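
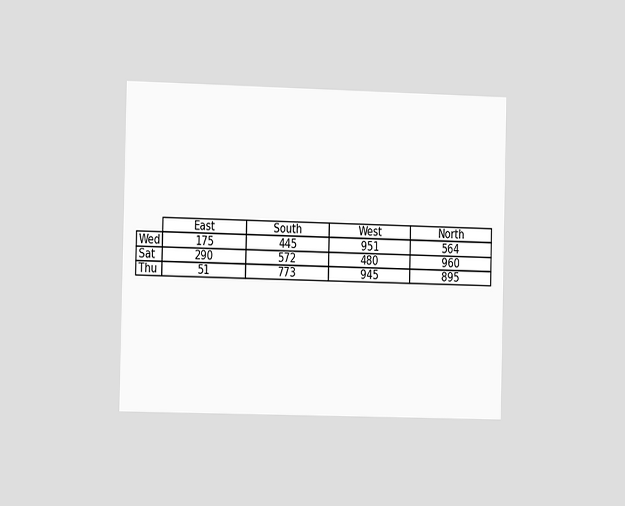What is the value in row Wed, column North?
564

The chart is viewed slightly from the left. The (Wed, North) cell reads 564.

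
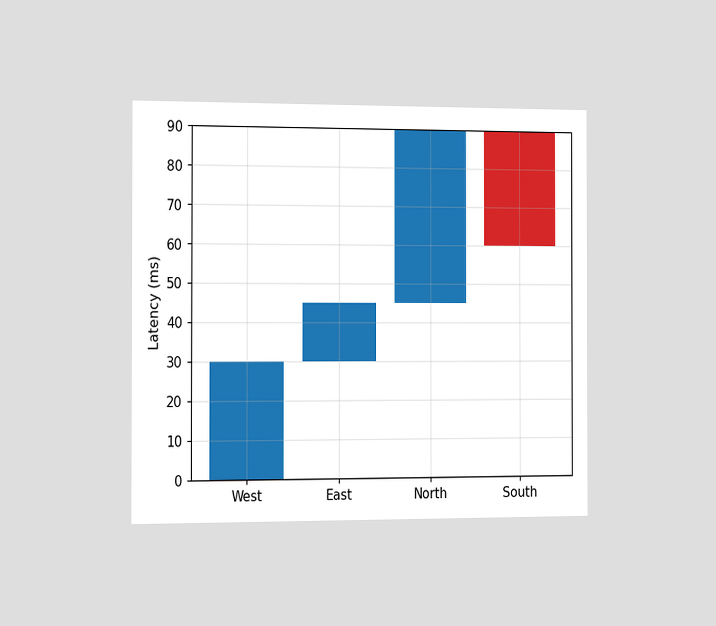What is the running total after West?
30ms

The chart is viewed slightly from the left. After West the running total reaches 30ms.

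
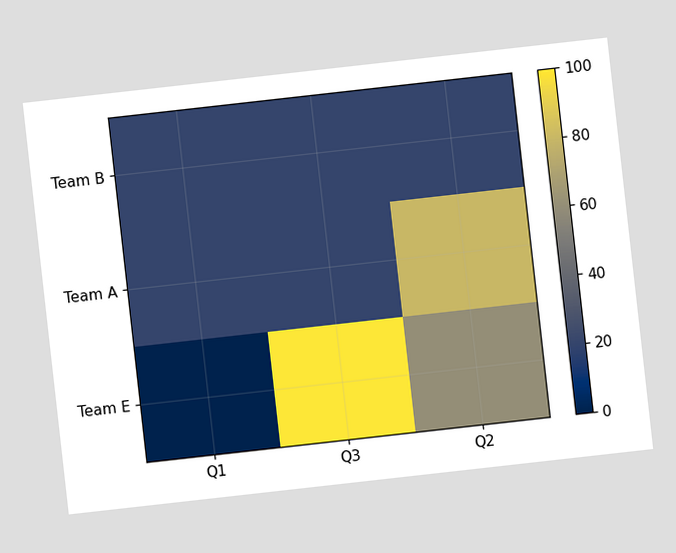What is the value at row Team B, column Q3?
20

The chart is tilted about 6° counter-clockwise. Matching cell (Team B, Q3) against the colorbar gives 20.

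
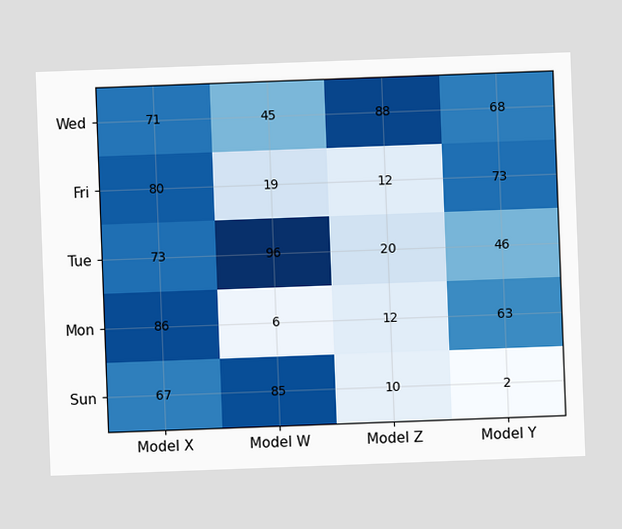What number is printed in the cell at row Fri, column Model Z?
12

The chart is tilted about 2° counter-clockwise. The (Fri, Model Z) cell reads 12.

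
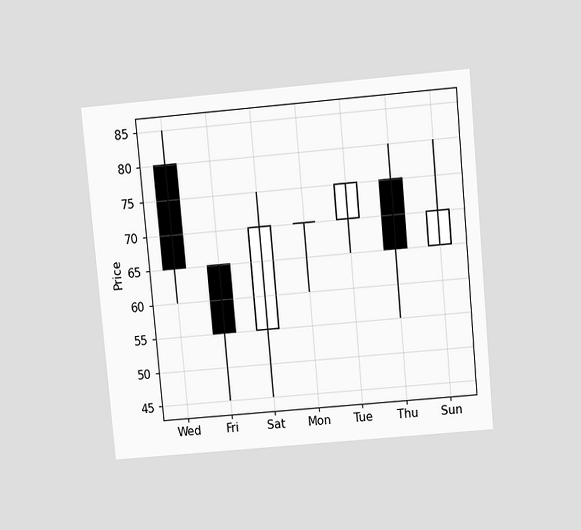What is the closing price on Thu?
65

The chart is tilted about 5° counter-clockwise and viewed slightly from above. The Thu candle closes at 65.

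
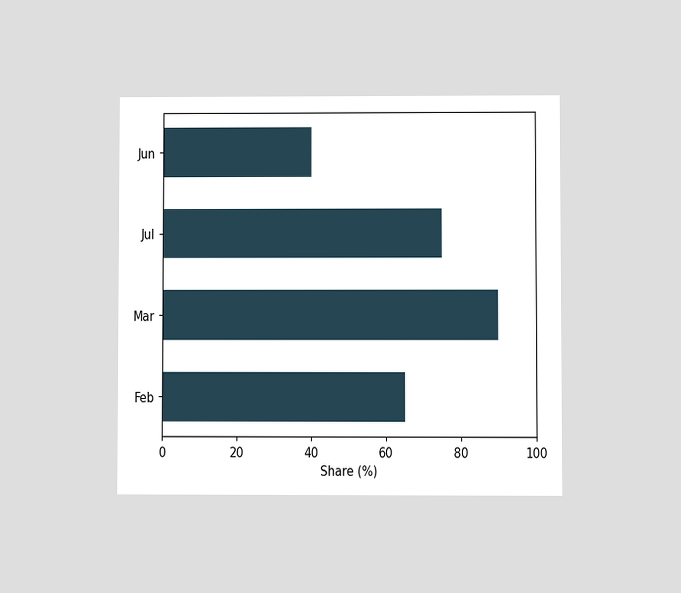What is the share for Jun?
40%

The chart is viewed at a slight angle. Reading along the chart's x-axis, the Jun bar reaches 40%.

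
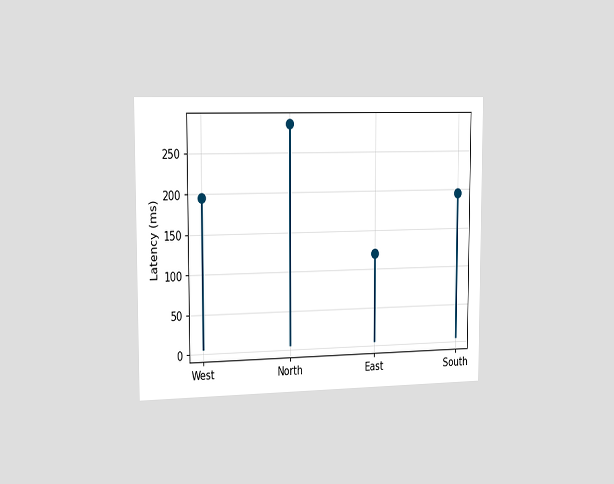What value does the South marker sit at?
The chart is viewed slightly from the left. The South marker sits at 195ms.

195ms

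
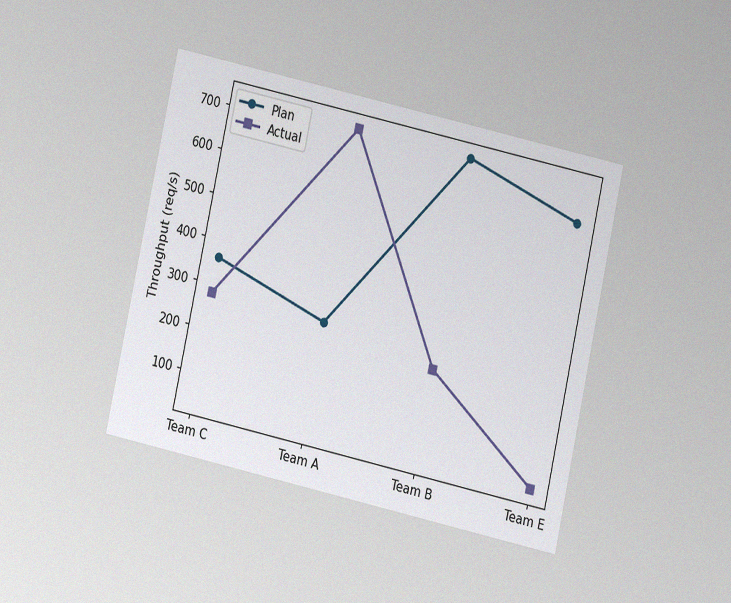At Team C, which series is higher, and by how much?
The chart is tilted about 12° clockwise and viewed at a slight angle, with some photo noise. At Team C, Plan sits above the other line by 80req/s.

Plan, by 80req/s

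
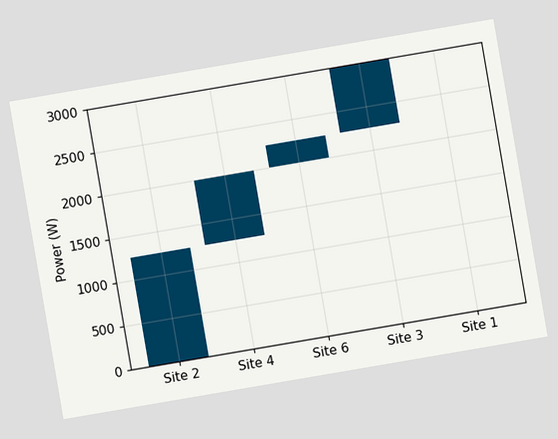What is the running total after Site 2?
The chart is tilted about 10° counter-clockwise. After Site 2 the running total reaches 1250W.

1250W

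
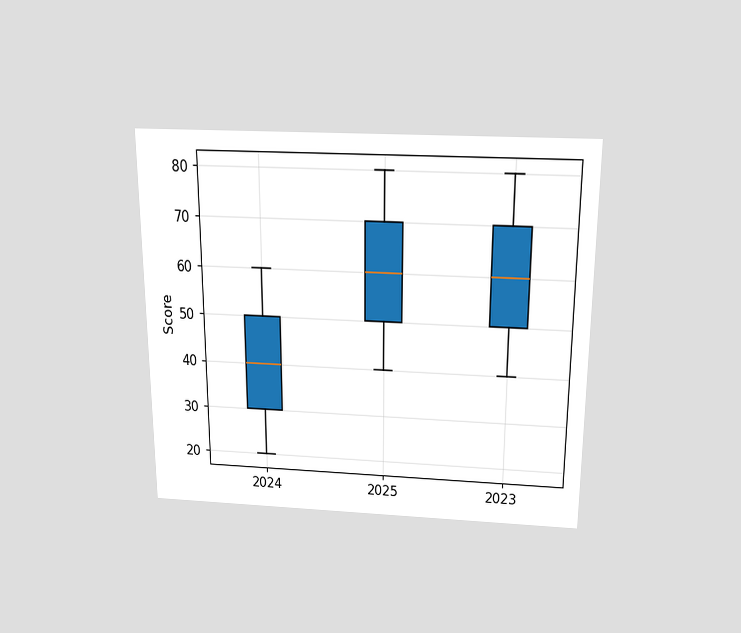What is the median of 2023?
60

The chart is viewed slightly from above. The median line in the 2023 box sits at 60.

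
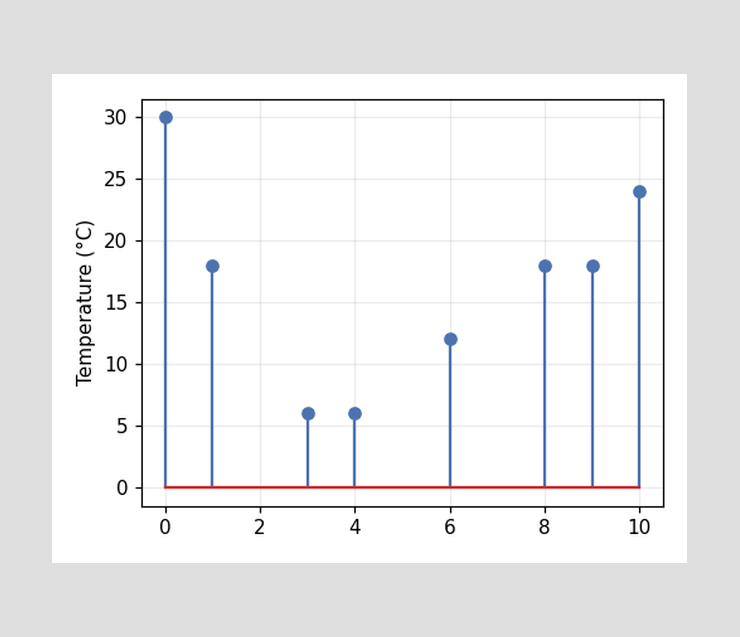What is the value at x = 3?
The stem at x=3 reaches 6°C.

6°C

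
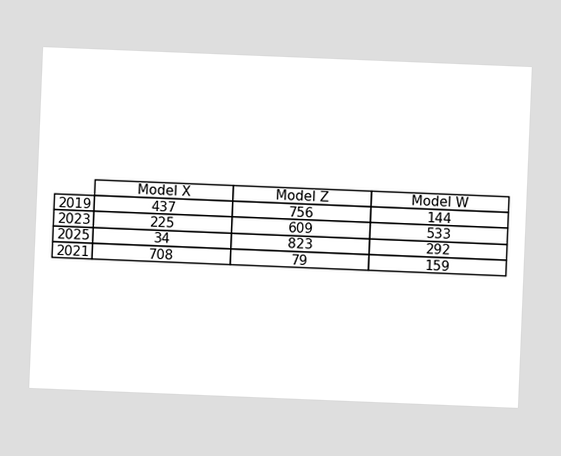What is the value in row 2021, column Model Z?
The chart is tilted about 2° clockwise. The (2021, Model Z) cell reads 79.

79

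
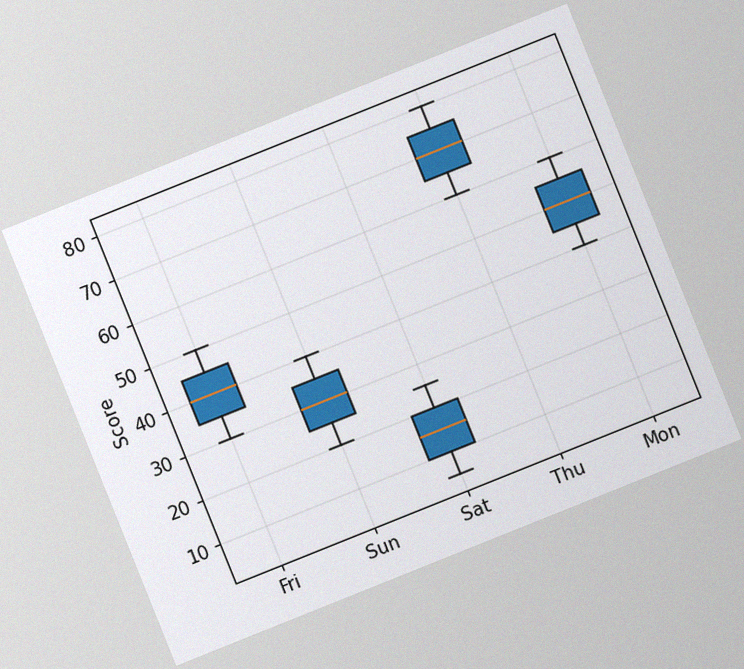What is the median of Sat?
The chart is tilted about 22° counter-clockwise, with some photo noise. The median line in the Sat box sits at 15.

15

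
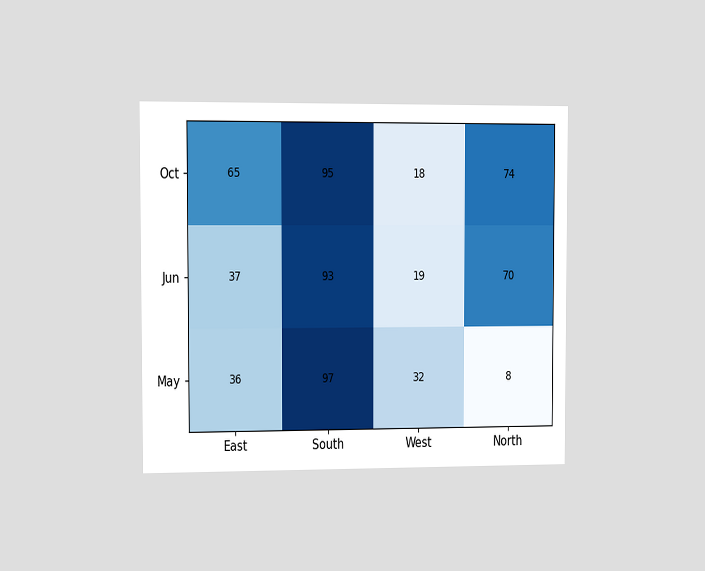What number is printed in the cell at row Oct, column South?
95

The chart is viewed slightly from the left. The (Oct, South) cell reads 95.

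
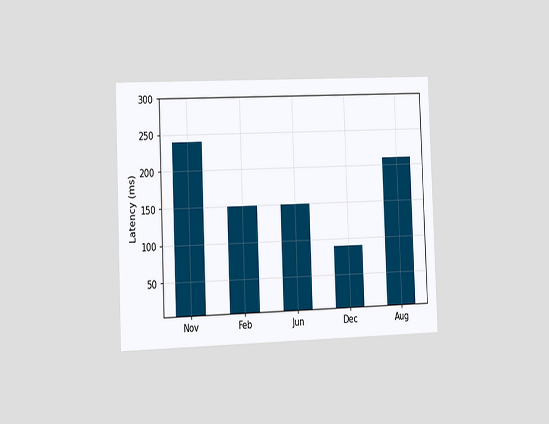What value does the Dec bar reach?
90ms

The chart is tilted about 2° counter-clockwise and viewed slightly from the left. Reading along the chart's y-axis, the Dec bar reaches 90ms.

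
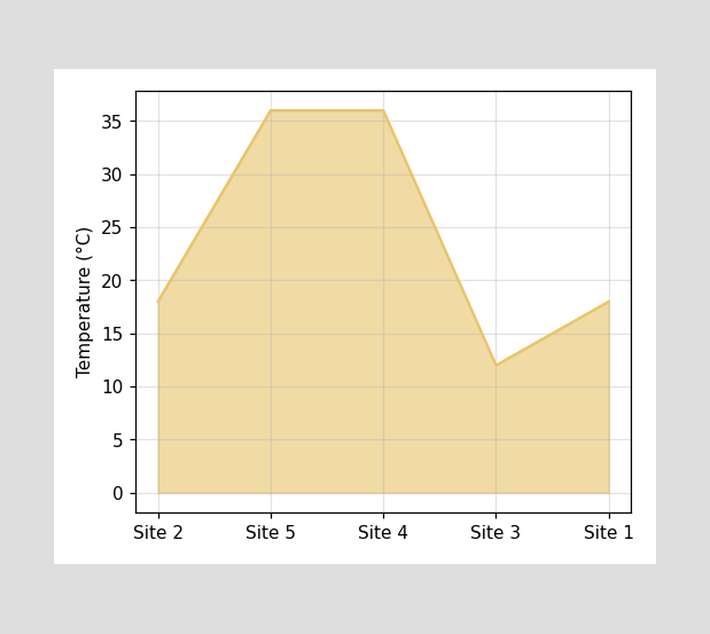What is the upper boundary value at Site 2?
18°C

At Site 2 the upper boundary is at 18°C.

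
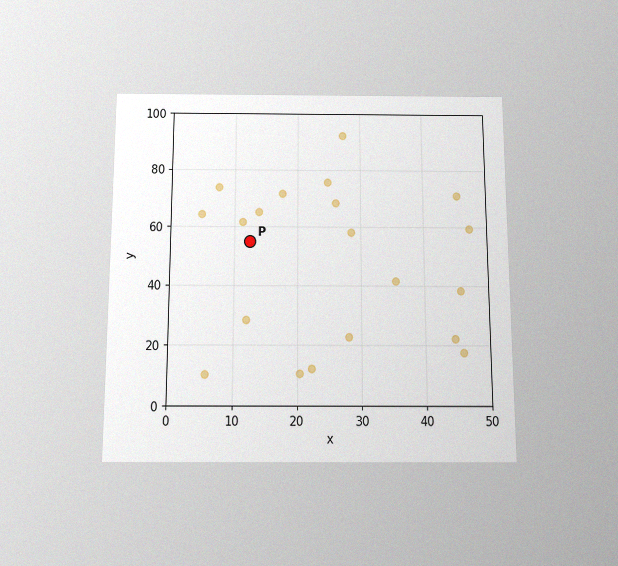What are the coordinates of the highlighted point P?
(12.5, 55)

The chart is viewed slightly from below, with some photo noise. Following the gridlines from P to each axis, P sits at (12.5, 55).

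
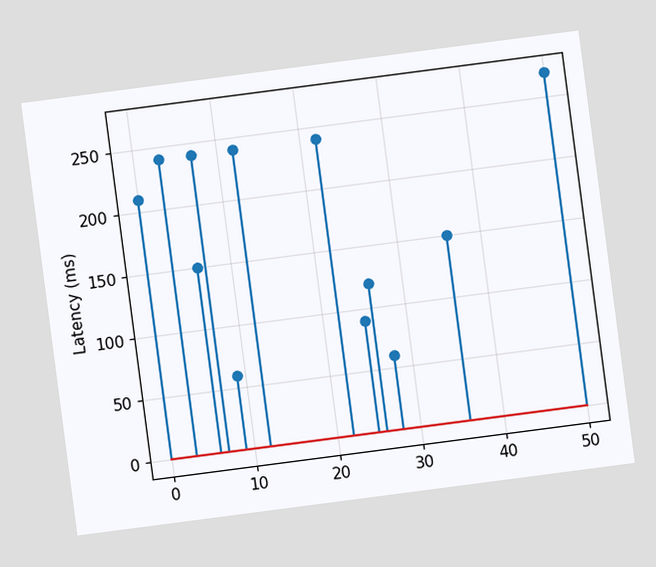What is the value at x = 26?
The chart is tilted about 7° counter-clockwise. The stem at x=26 reaches 120ms.

120ms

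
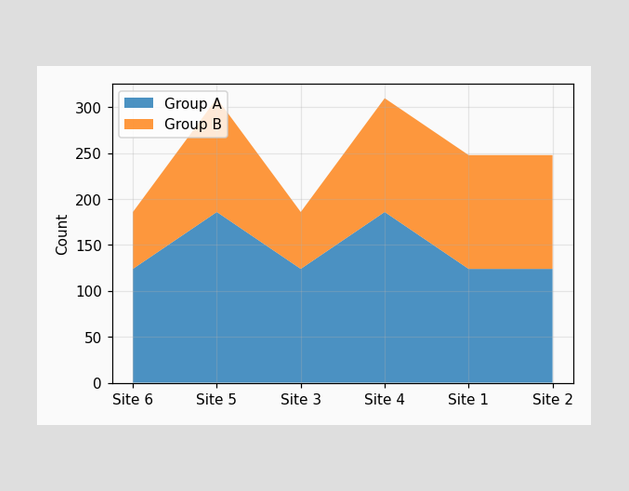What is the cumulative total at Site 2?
248

The stacked total at Site 2 reaches 248.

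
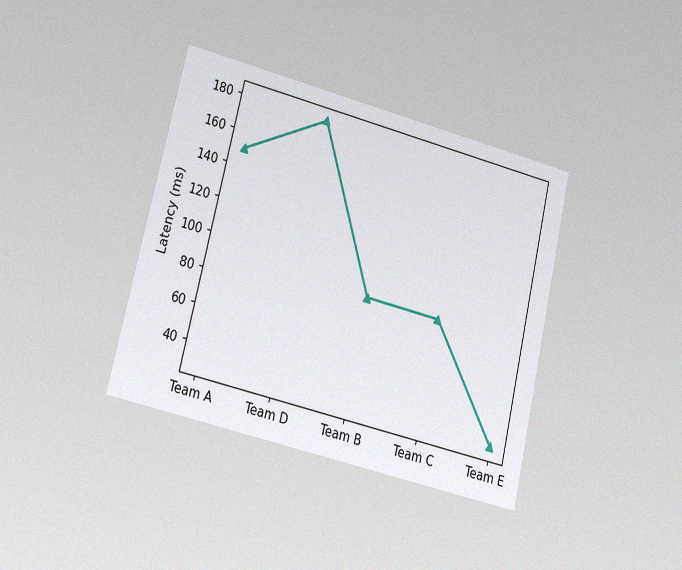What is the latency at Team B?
The chart is tilted about 13° clockwise and viewed at a slight angle, with some photo noise. At Team B, the line is at 90ms.

90ms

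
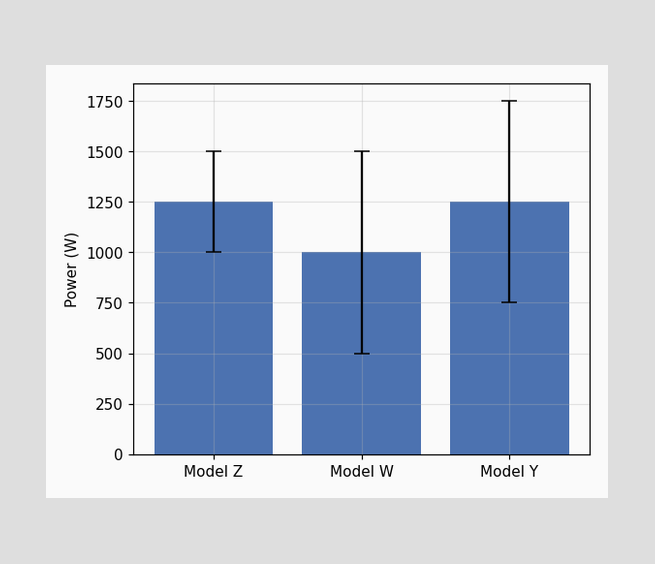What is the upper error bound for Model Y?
The Model Y bar's upper whisker reaches 1750W.

1750W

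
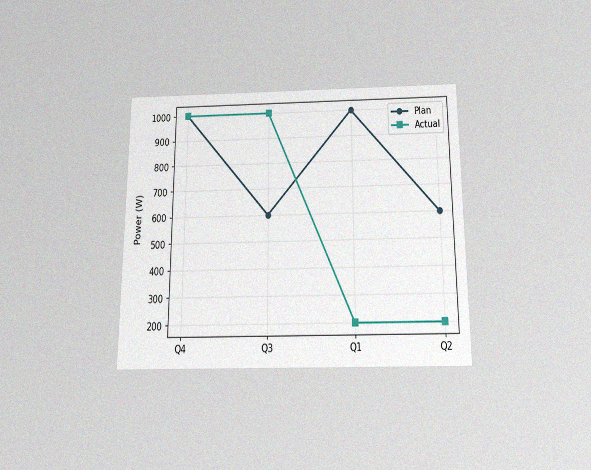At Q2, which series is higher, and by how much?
The chart is viewed slightly from below, with some photo noise. At Q2, Plan sits above the other line by 400W.

Plan, by 400W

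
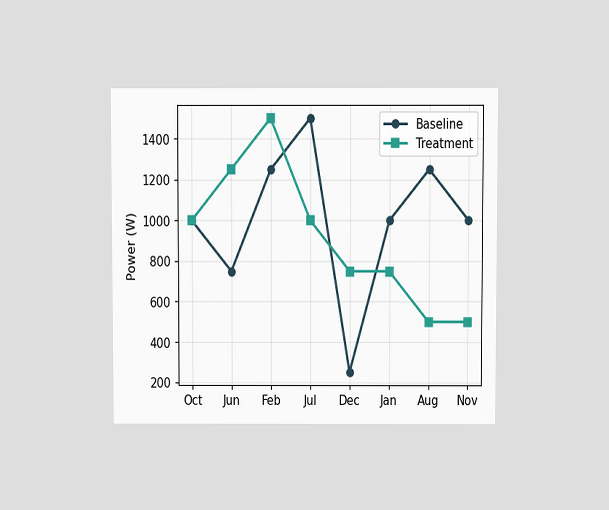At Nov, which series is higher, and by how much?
The chart is viewed slightly from above. At Nov, Baseline sits above the other line by 500W.

Baseline, by 500W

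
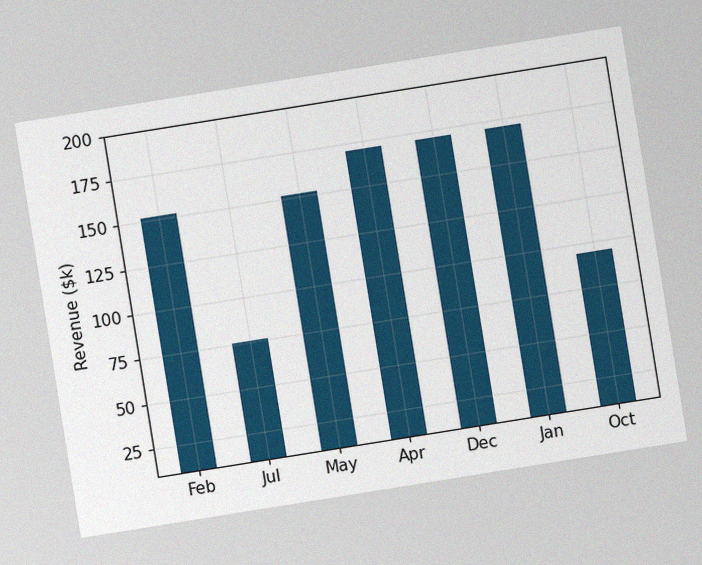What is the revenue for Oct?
The chart is tilted about 9° counter-clockwise, with some photo noise. Reading along the chart's y-axis, the Oct bar reaches $95k.

$95k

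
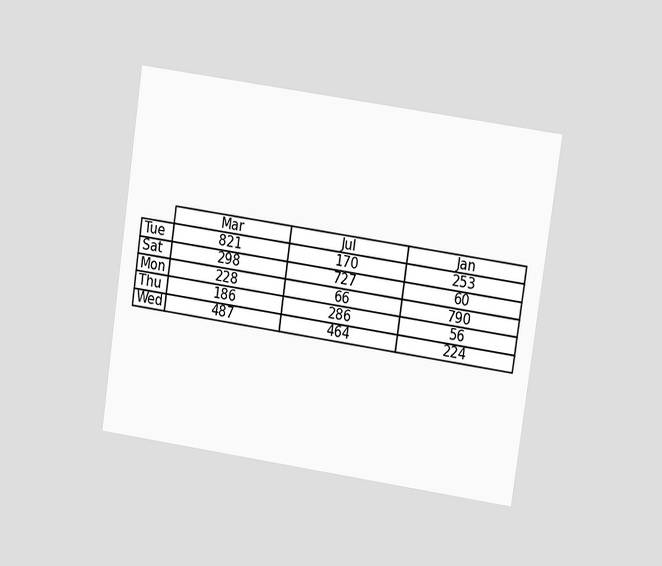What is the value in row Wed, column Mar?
The chart is tilted about 8° clockwise and viewed at a slight angle. The (Wed, Mar) cell reads 487.

487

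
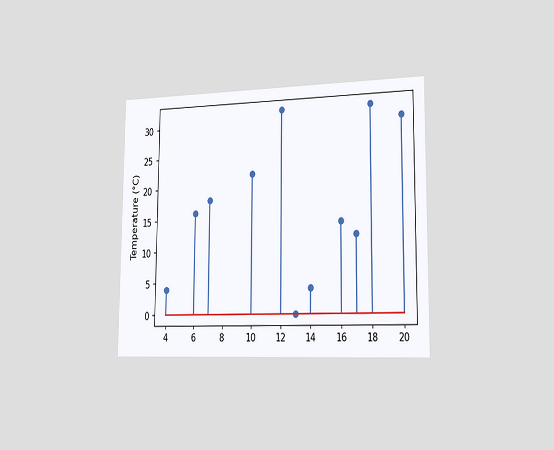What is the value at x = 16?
14°C

The chart is viewed slightly from the right. The stem at x=16 reaches 14°C.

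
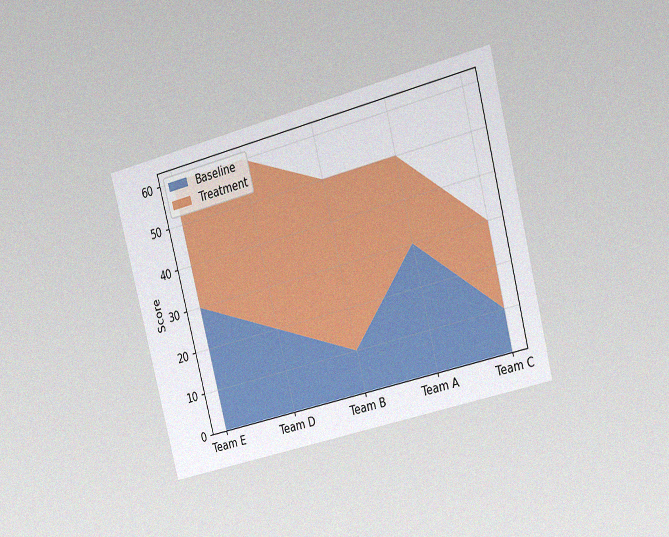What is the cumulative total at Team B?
50

The chart is tilted about 14° counter-clockwise and viewed slightly from the right, with some photo noise. The stacked total at Team B reaches 50.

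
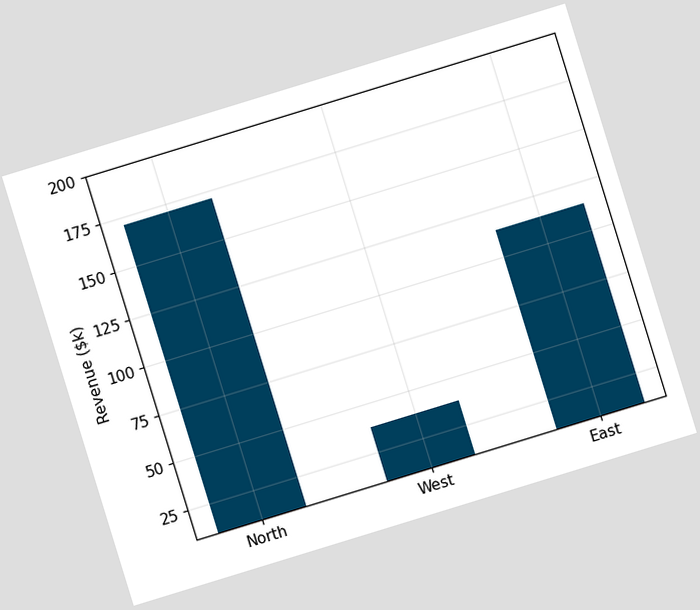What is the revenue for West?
The chart is tilted about 17° counter-clockwise. Reading along the chart's y-axis, the West bar reaches $38k.

$38k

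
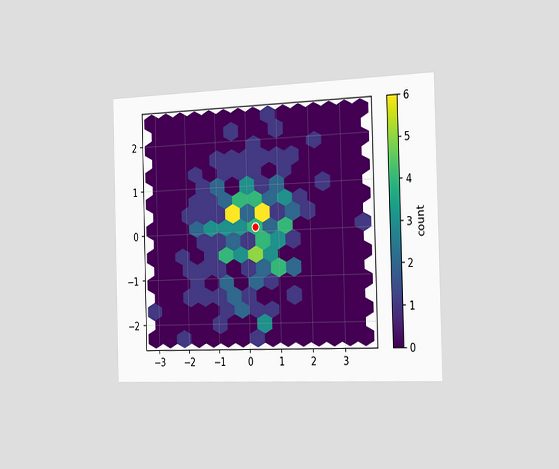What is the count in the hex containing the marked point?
The chart is viewed slightly from the right. The marked hex reads 4 on the colorbar.

4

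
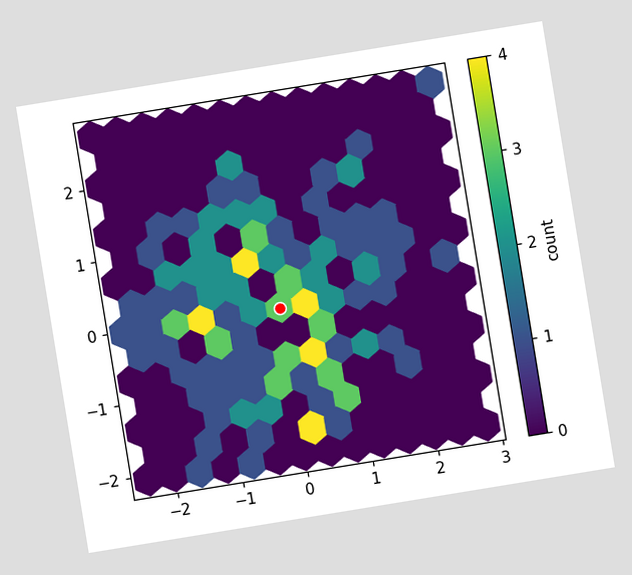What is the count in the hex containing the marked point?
The chart is tilted about 9° counter-clockwise. The marked hex reads 3 on the colorbar.

3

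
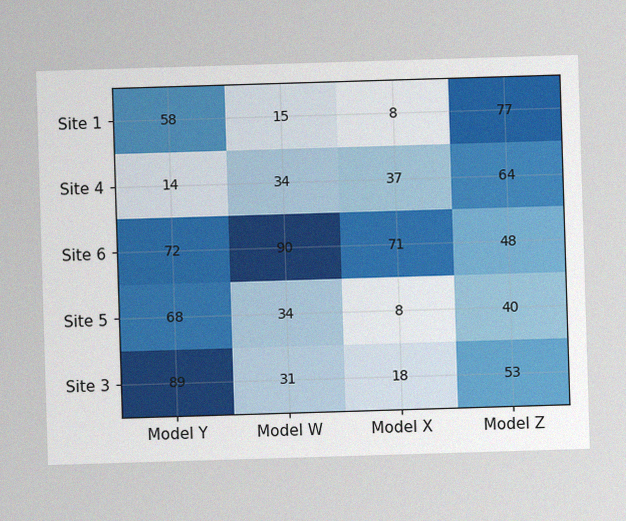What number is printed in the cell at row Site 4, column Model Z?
64

The image has some photo noise and uneven lighting. The (Site 4, Model Z) cell reads 64.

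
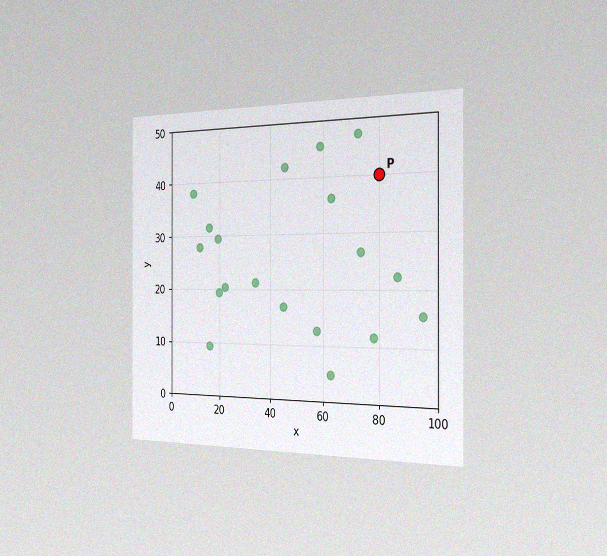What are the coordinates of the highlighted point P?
The chart is viewed slightly from the right, with some photo noise. Following the gridlines from P to each axis, P sits at (80, 40).

(80, 40)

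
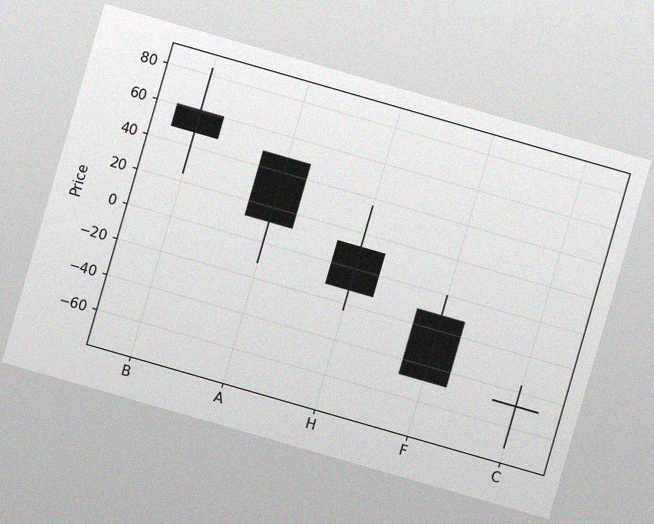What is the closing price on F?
The chart is tilted about 16° clockwise, with some photo noise. The F candle closes at -48.

-48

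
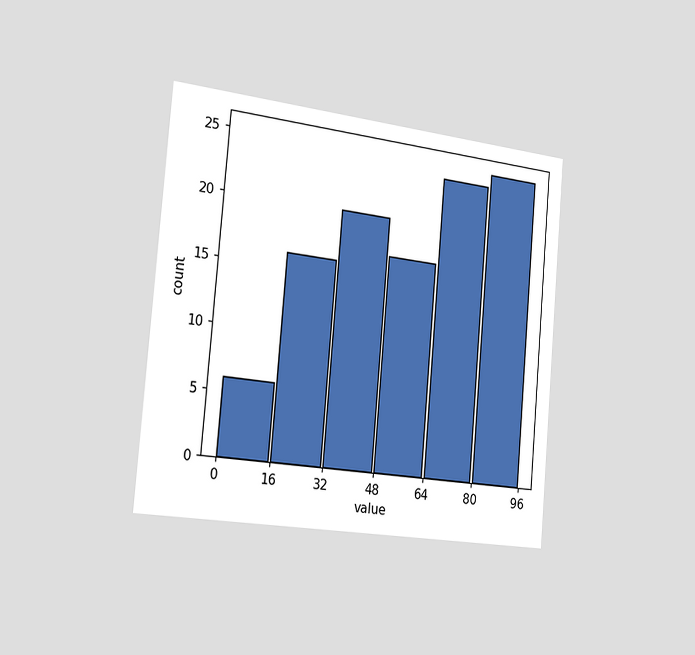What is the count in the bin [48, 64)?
The chart is tilted about 5° clockwise and viewed slightly from the left. The [48, 64) bin has height 17.

17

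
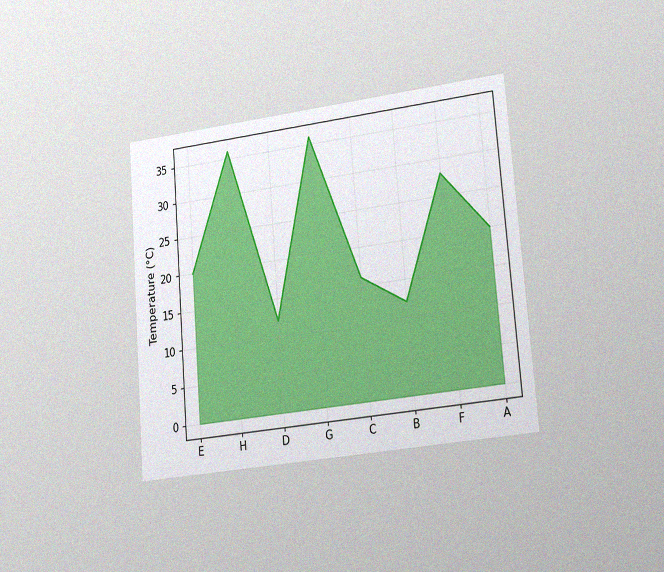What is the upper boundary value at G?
The chart is tilted about 5° counter-clockwise and viewed slightly from the right, with some photo noise. At G the upper boundary is at 36°C.

36°C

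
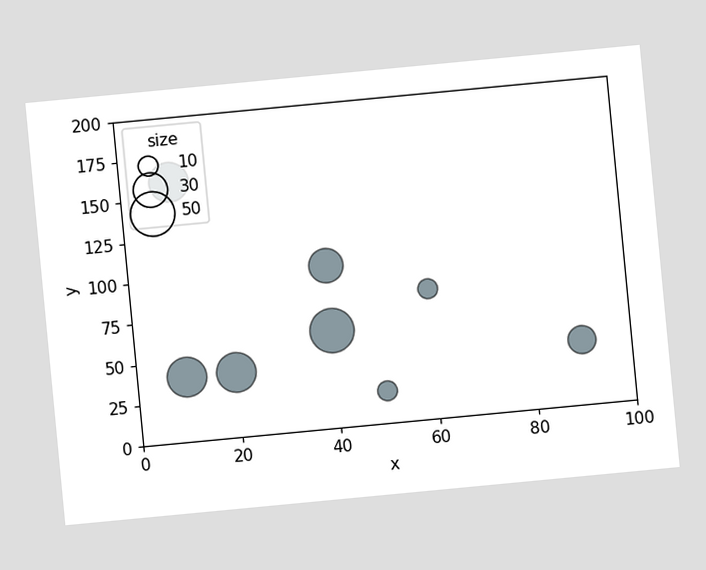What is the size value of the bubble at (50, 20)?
10

The chart is tilted about 5° counter-clockwise. Matching the bubble at (50, 20) against the size legend gives 10.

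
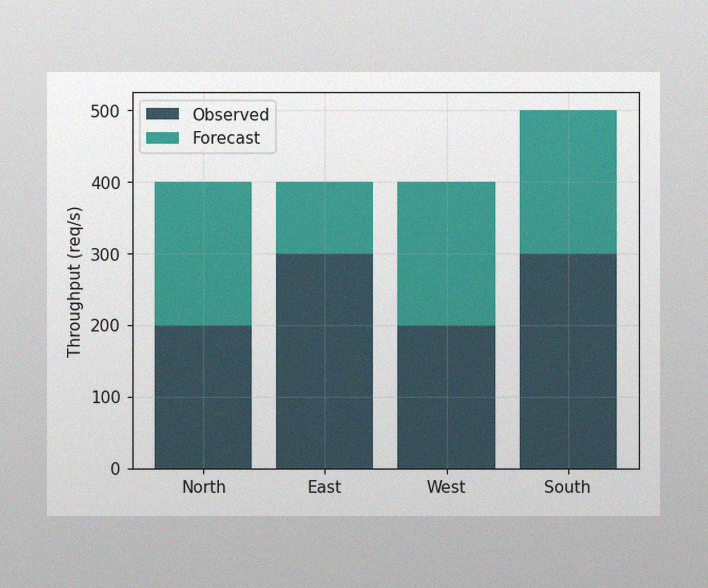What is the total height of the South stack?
The image has some photo noise and uneven lighting. The South stack's top reaches 500req/s on the y-axis.

500req/s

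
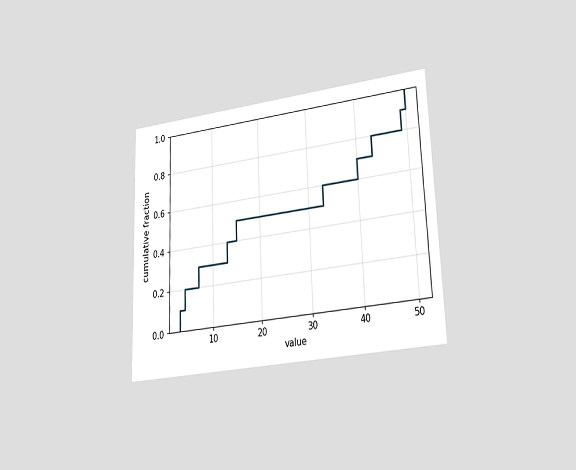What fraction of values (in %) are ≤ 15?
50%

The chart is tilted about 2° counter-clockwise and viewed at a slight angle. At x=15 the ECDF step is at 50%.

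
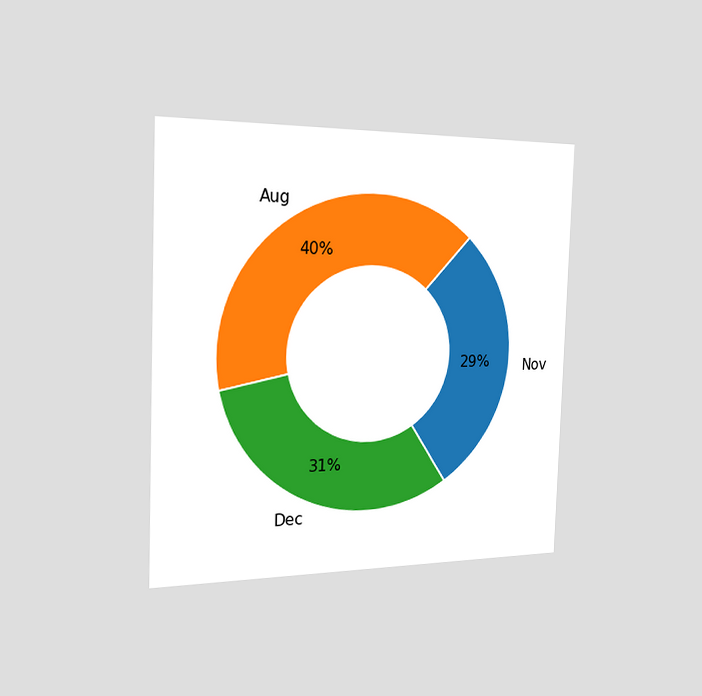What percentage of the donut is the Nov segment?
29%

The chart is tilted about 2° clockwise and viewed slightly from the left. The Nov segment takes up 29% of the ring.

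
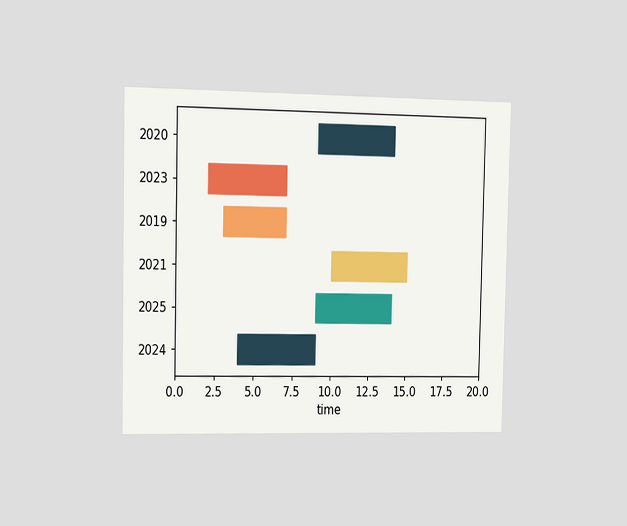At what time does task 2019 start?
The chart is viewed slightly from the left. The 2019 bar begins at t=3.

3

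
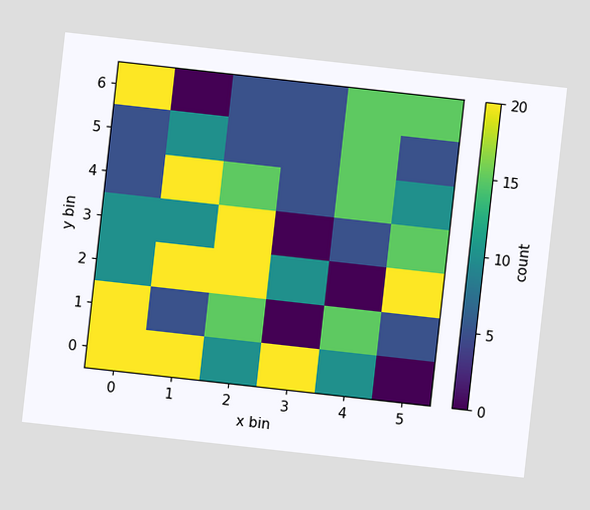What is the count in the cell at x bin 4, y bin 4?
The chart is tilted about 6° clockwise. Matching the cell (4, 4) against the colorbar gives 15.

15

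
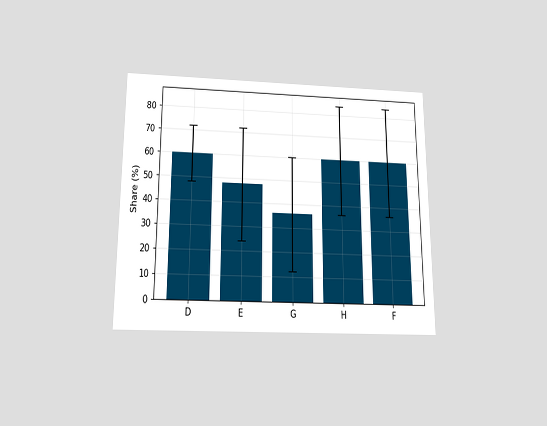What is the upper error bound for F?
The chart is viewed slightly from below. The F bar's upper whisker reaches 84%.

84%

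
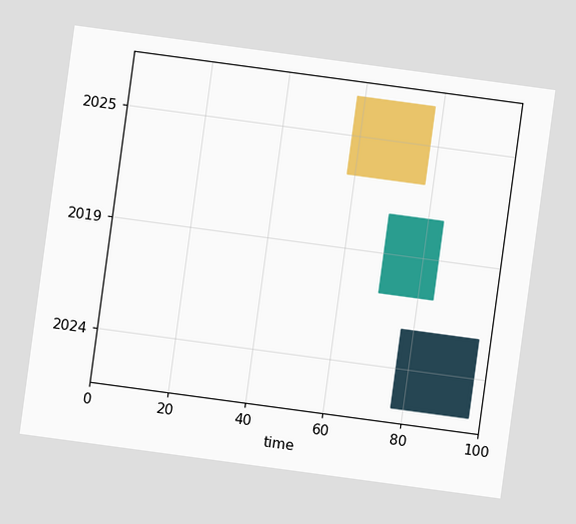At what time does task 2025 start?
58

The chart is tilted about 8° clockwise. The 2025 bar begins at t=58.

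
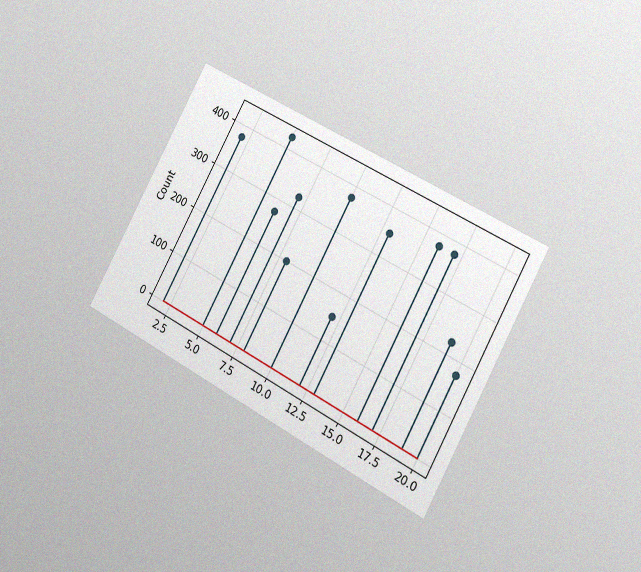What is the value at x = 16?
375

The chart is tilted about 28° clockwise and viewed slightly from the right, with some photo noise. The stem at x=16 reaches 375.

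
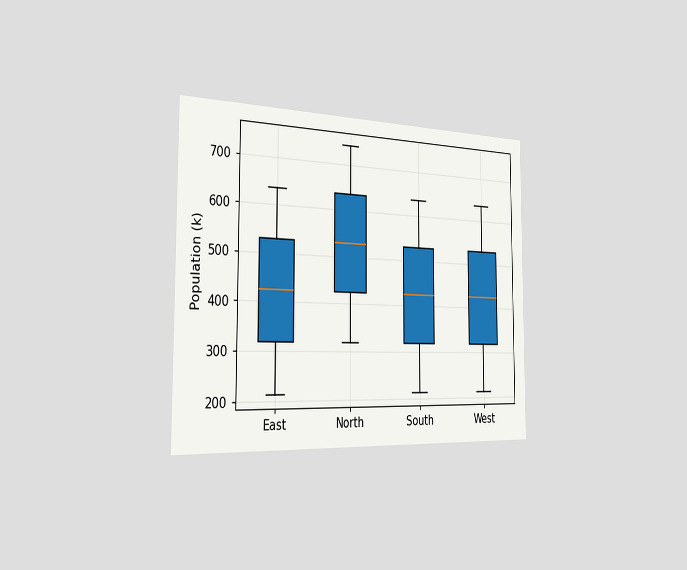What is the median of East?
The chart is viewed slightly from the left. The median line in the East box sits at 424k.

424k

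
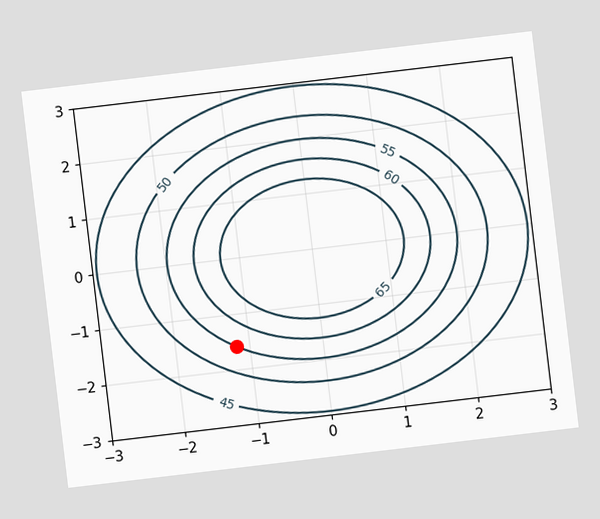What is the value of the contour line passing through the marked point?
The chart is tilted about 7° counter-clockwise. The marked point sits on the contour labelled 55.

55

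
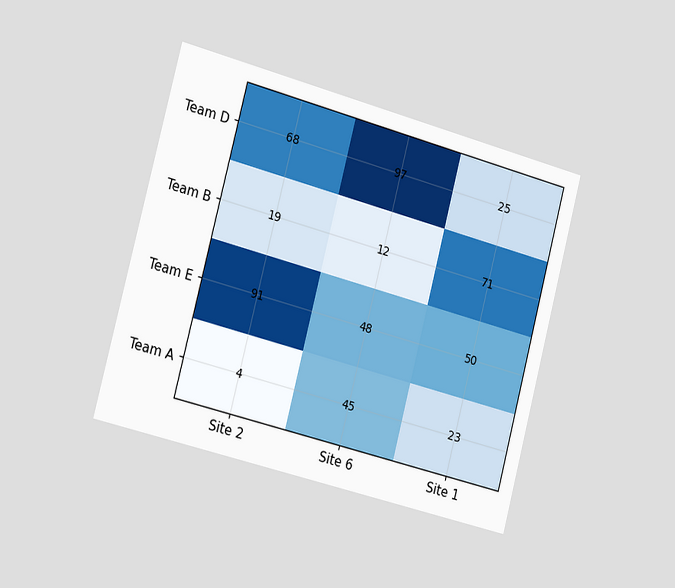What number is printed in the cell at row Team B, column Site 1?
The chart is tilted about 15° clockwise and viewed slightly from the left. The (Team B, Site 1) cell reads 71.

71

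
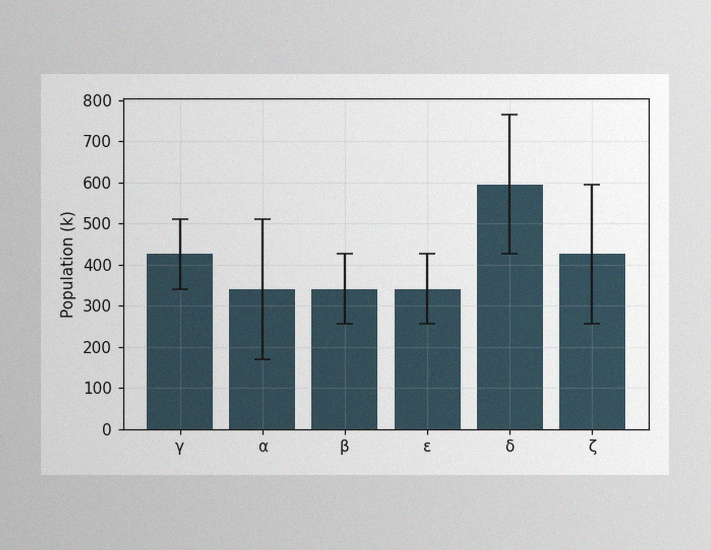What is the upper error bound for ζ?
The image has some photo noise and uneven lighting. The ζ bar's upper whisker reaches 595k.

595k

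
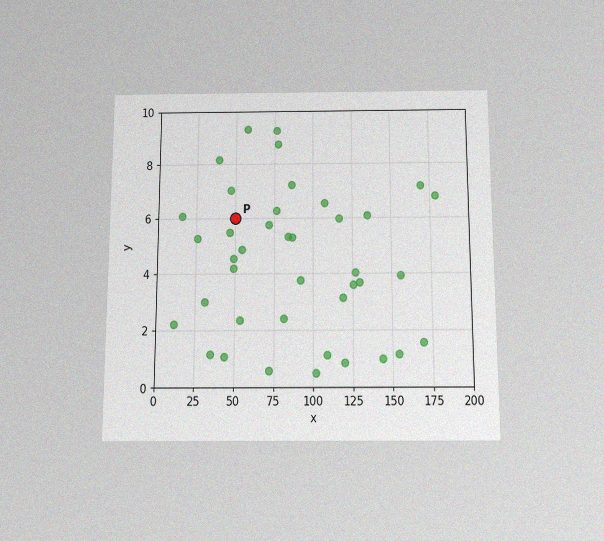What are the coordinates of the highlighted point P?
The chart is viewed slightly from below, with some photo noise. Following the gridlines from P to each axis, P sits at (50, 6).

(50, 6)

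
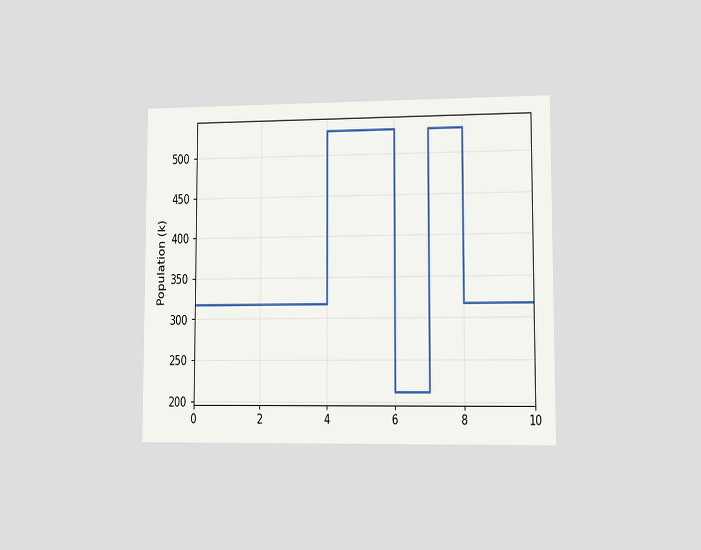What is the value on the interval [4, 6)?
The chart is viewed at a slight angle. On [4, 6) the step sits at 530k.

530k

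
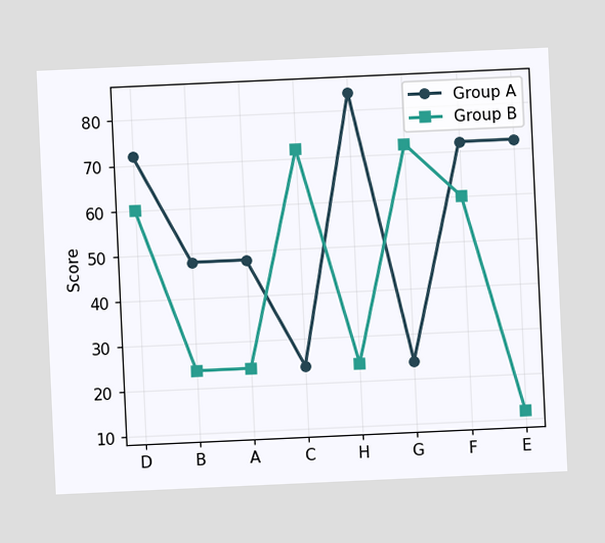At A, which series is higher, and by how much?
The chart is tilted about 3° counter-clockwise. At A, Group A sits above the other line by 24.

Group A, by 24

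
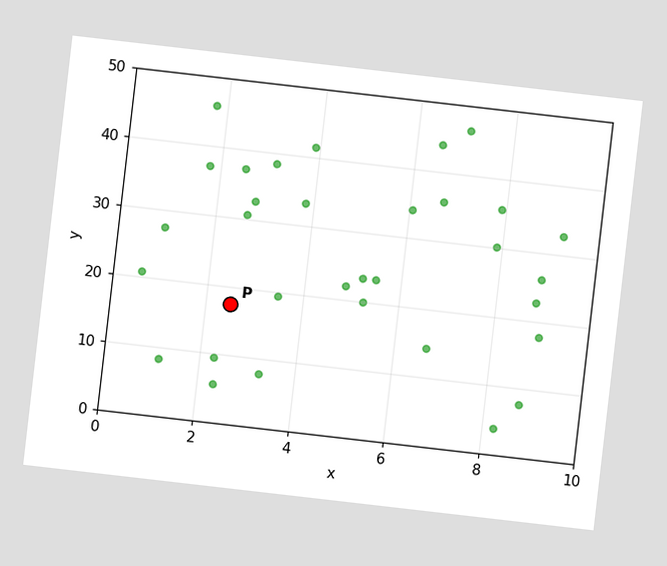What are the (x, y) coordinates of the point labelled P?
The chart is tilted about 7° clockwise. Following the gridlines from P to each axis, P sits at (2.5, 17.5).

(2.5, 17.5)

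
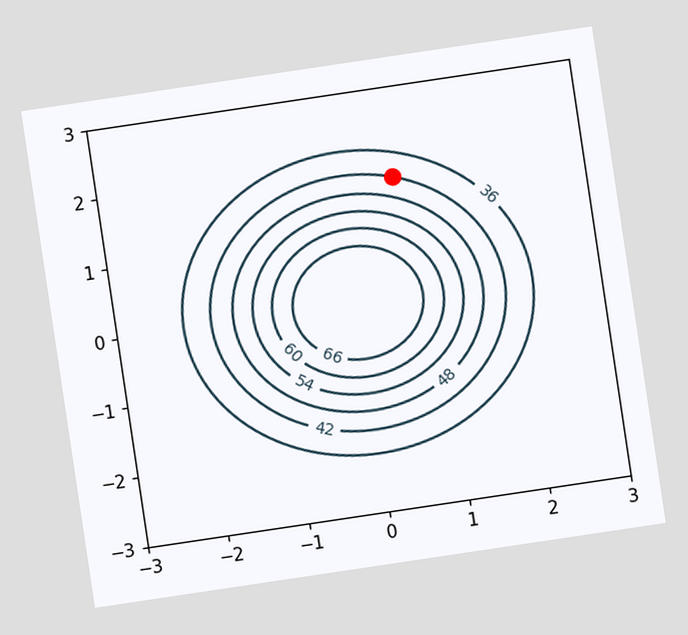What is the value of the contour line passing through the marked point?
The chart is tilted about 8° counter-clockwise. The marked point sits on the contour labelled 42.

42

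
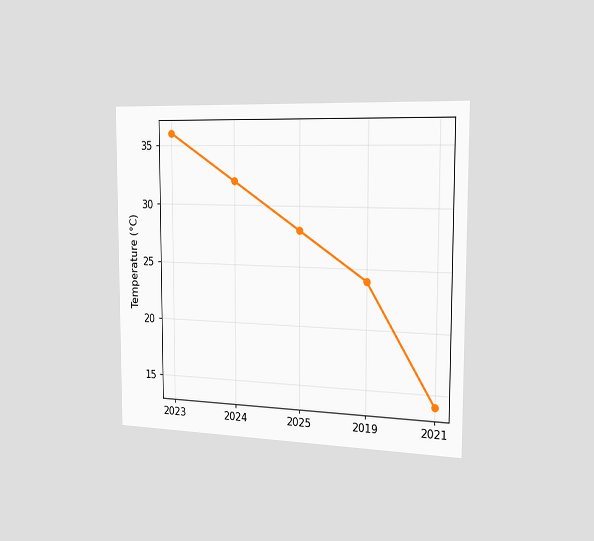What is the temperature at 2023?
36°C

The chart is viewed slightly from the right. At 2023, the line is at 36°C.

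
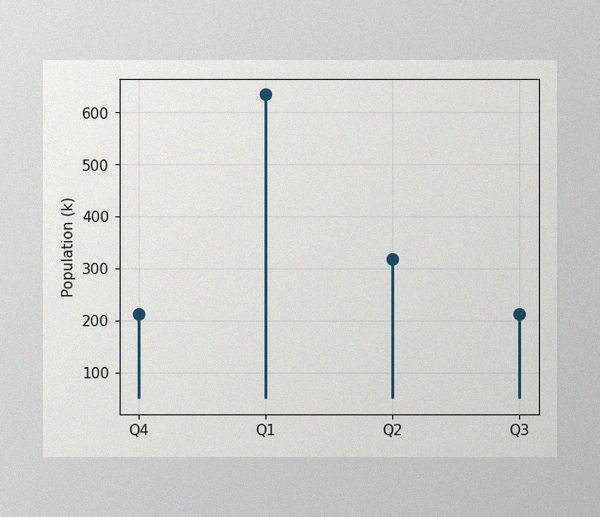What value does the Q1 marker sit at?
The image has some photo noise and uneven lighting. The Q1 marker sits at 636k.

636k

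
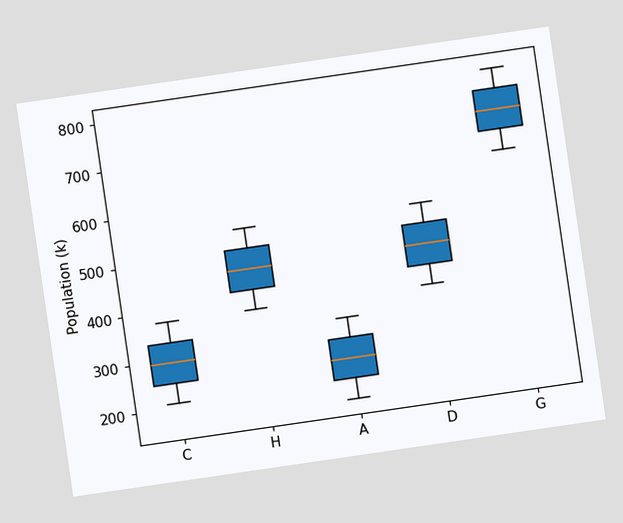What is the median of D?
The chart is tilted about 8° counter-clockwise. The median line in the D box sits at 462k.

462k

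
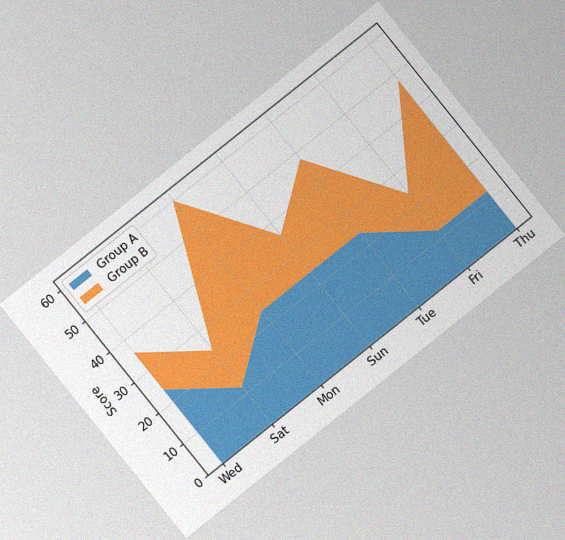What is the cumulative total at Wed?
The chart is tilted about 39° counter-clockwise, with some photo noise. The stacked total at Wed reaches 36.

36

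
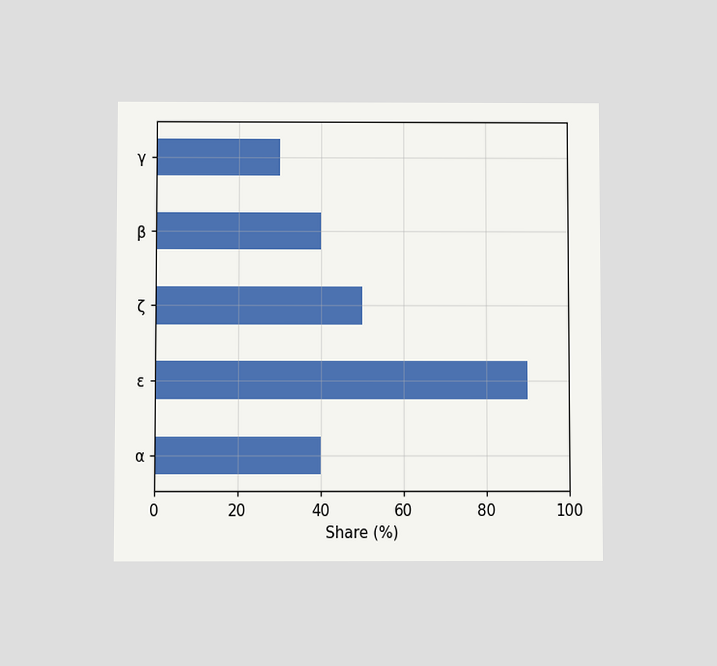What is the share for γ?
The chart is viewed slightly from below. Reading along the chart's x-axis, the γ bar reaches 30%.

30%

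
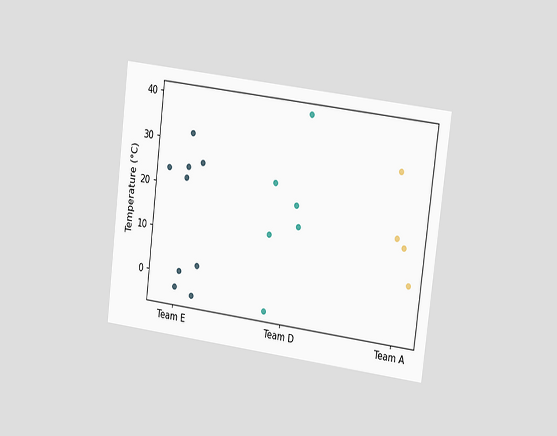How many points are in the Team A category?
The chart is tilted about 7° clockwise and viewed slightly from the right. Counting the markers in the Team A column gives 4.

4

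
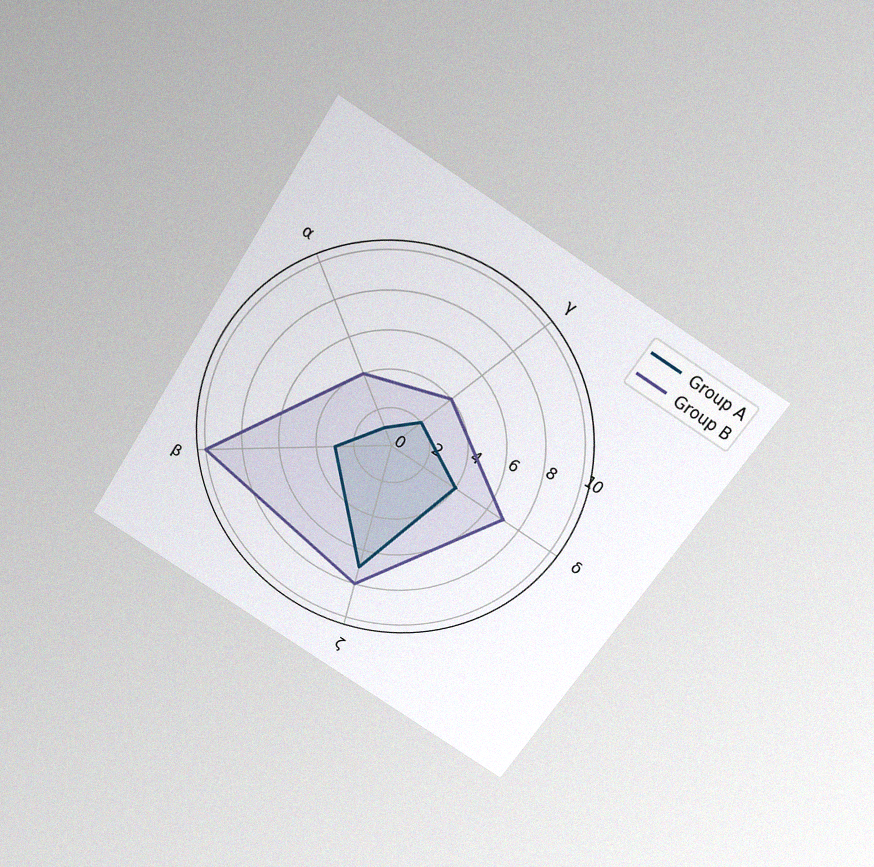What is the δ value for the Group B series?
7

The chart is tilted about 33° clockwise and viewed slightly from above, with some photo noise. On the δ axis, Group B reaches 7.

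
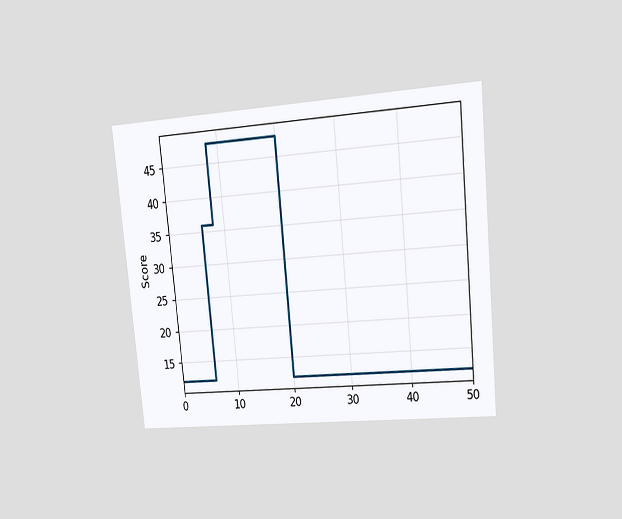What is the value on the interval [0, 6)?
The chart is tilted about 5° counter-clockwise and viewed at a slight angle. On [0, 6) the step sits at 12.

12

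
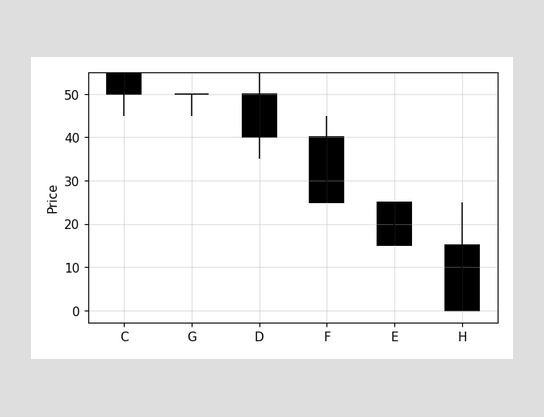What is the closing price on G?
50

The G candle closes at 50.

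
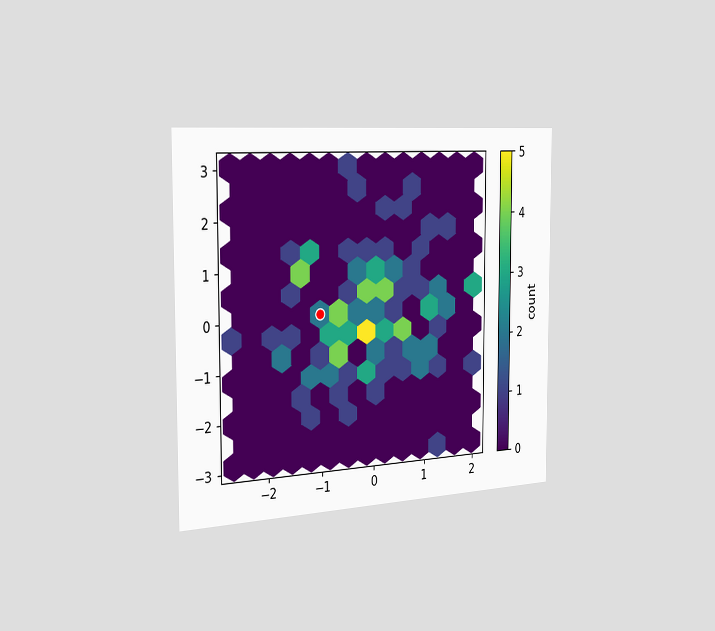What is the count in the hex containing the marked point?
2

The chart is viewed slightly from the left. The marked hex reads 2 on the colorbar.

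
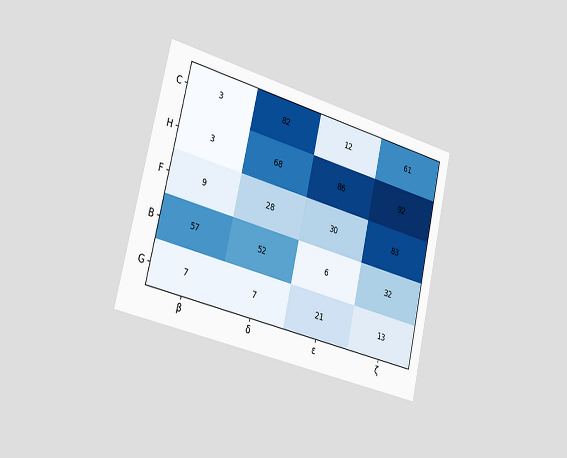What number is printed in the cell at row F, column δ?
28

The chart is tilted about 13° clockwise and viewed slightly from the left. The (F, δ) cell reads 28.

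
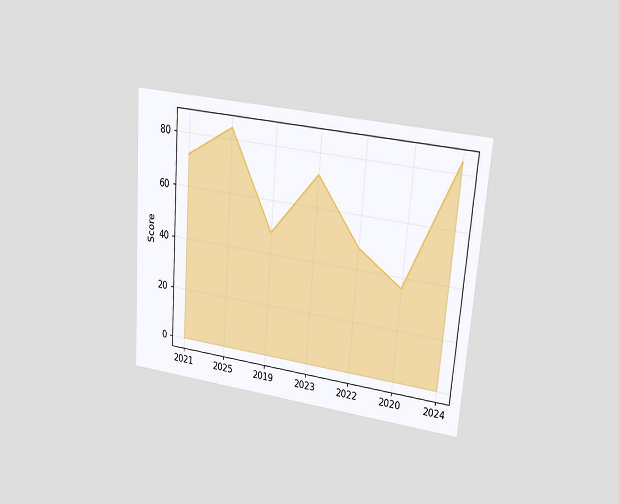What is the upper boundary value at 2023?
The chart is tilted about 4° clockwise and viewed at a slight angle. At 2023 the upper boundary is at 72.

72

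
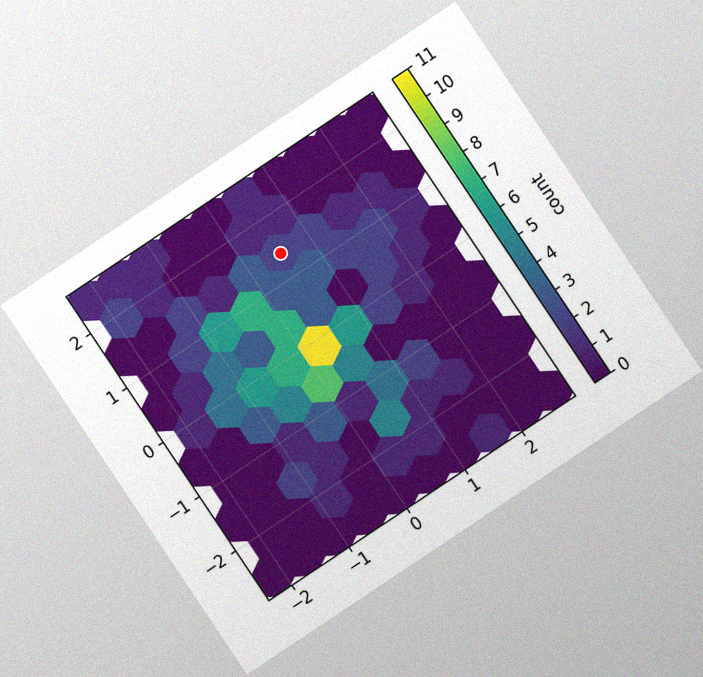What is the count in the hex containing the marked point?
2

The chart is tilted about 34° counter-clockwise, with some photo noise. The marked hex reads 2 on the colorbar.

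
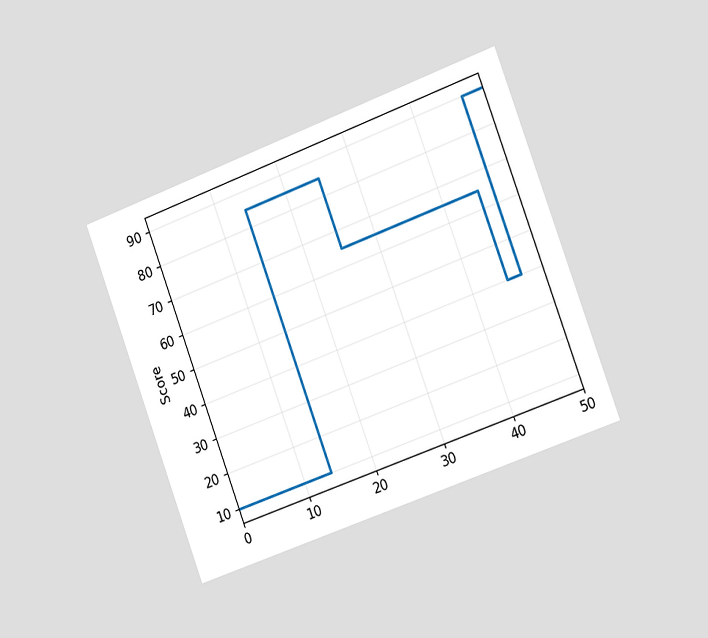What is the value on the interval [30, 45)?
The chart is tilted about 20° counter-clockwise and viewed slightly from the right. On [30, 45) the step sits at 65.

65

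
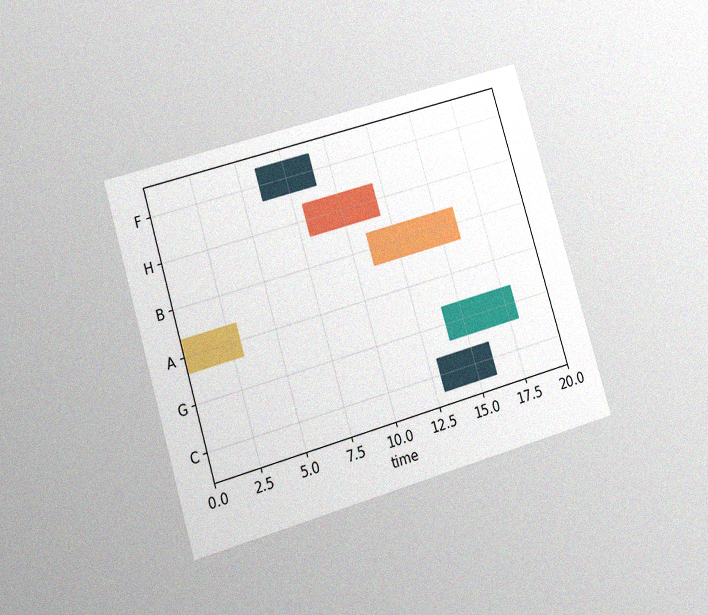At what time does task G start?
14

The chart is tilted about 17° counter-clockwise and viewed at a slight angle, with some photo noise. The G bar begins at t=14.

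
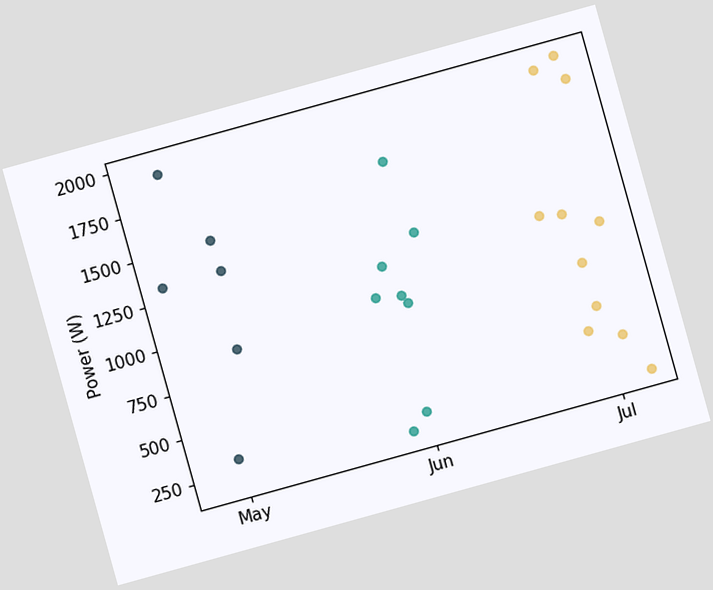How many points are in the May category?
The chart is tilted about 16° counter-clockwise. Counting the markers in the May column gives 6.

6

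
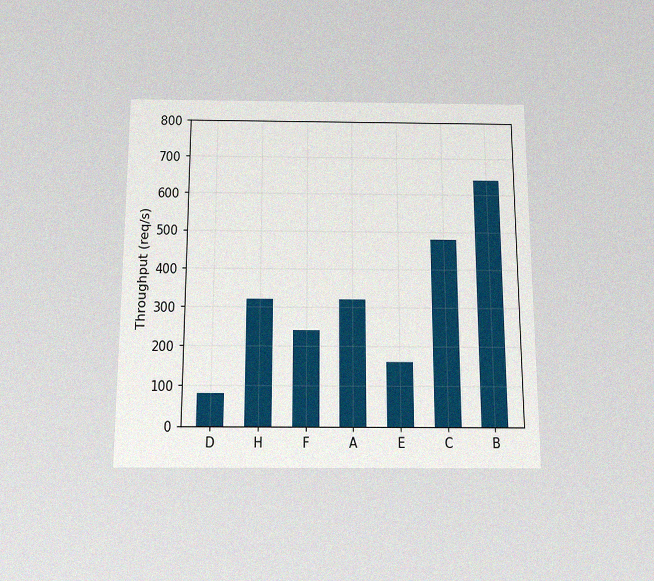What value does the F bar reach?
240req/s

The chart is viewed slightly from below, with some photo noise. Reading along the chart's y-axis, the F bar reaches 240req/s.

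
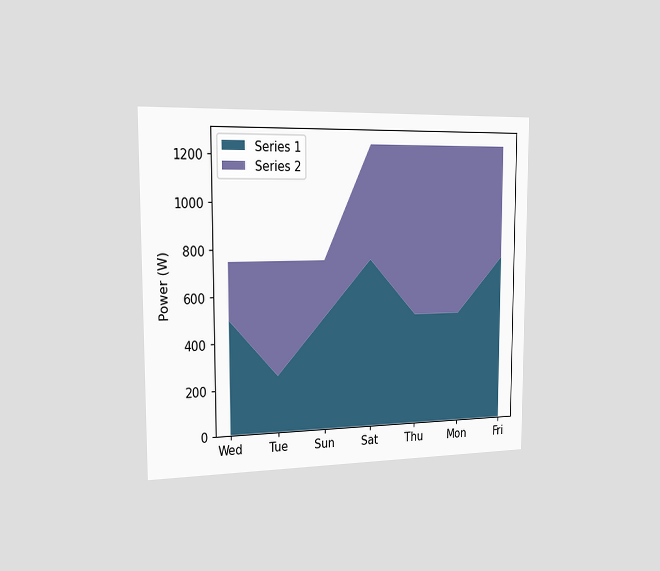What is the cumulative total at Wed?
The chart is viewed slightly from the left. The stacked total at Wed reaches 750W.

750W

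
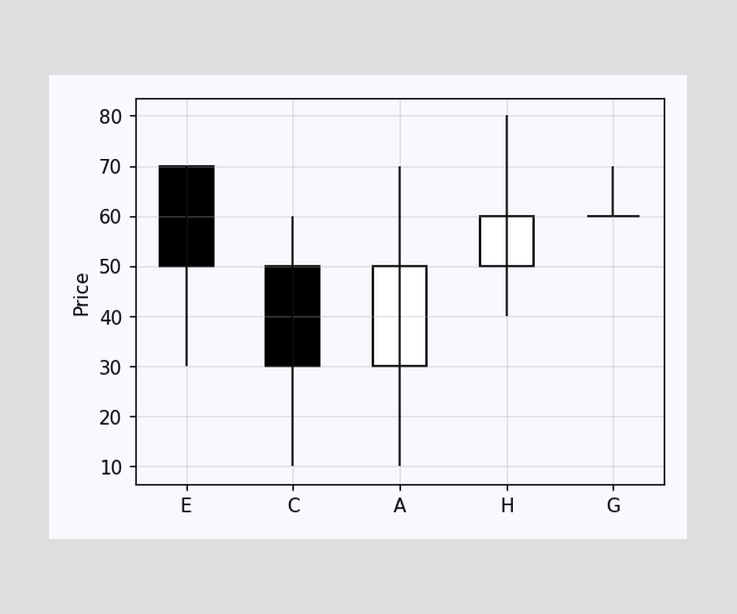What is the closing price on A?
The A candle closes at 50.

50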